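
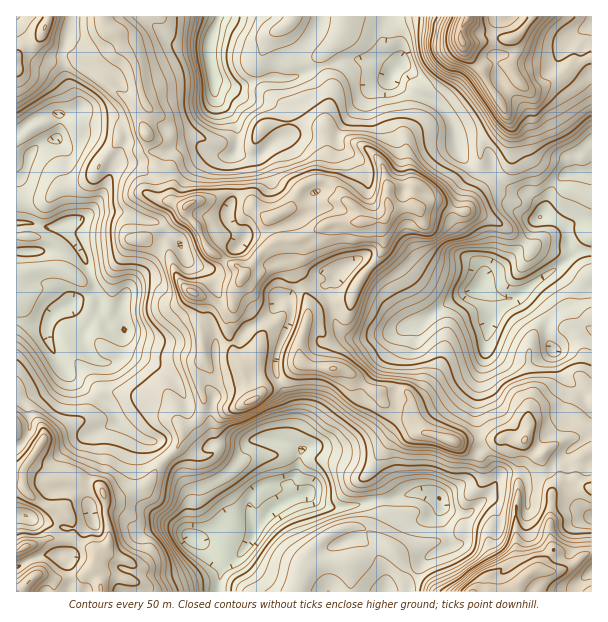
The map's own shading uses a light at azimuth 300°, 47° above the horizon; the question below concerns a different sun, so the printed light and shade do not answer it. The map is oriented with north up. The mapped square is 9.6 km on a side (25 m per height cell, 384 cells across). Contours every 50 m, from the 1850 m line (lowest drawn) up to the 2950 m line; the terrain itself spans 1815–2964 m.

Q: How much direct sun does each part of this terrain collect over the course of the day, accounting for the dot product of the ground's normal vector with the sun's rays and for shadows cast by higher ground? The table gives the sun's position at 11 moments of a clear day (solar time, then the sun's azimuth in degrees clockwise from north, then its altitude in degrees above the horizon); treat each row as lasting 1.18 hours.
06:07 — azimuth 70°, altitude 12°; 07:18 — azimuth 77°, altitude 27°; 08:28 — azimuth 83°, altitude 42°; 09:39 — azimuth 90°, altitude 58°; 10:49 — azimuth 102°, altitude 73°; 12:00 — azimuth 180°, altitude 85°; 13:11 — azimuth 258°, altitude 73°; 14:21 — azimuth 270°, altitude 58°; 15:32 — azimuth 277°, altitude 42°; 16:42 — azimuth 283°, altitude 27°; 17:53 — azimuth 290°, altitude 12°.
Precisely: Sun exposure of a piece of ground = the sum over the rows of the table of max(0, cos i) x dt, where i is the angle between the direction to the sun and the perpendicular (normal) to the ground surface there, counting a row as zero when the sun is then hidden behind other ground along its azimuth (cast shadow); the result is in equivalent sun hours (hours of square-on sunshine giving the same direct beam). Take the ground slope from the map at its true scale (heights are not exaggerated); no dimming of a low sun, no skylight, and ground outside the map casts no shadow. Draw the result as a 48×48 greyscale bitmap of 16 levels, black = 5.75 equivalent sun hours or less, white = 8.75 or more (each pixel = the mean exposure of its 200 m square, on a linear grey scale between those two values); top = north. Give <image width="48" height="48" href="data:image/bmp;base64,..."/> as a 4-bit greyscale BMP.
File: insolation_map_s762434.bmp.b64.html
<image width="48" height="48" href="data:image/bmp;base64,Qk32BAAAAAAAAHYAAAAoAAAAMAAAADAAAAABAAQAAAAAAIAEAAATCwAAEwsAABAAAAAAAAAAAAAAABEREQAiIiIAMzMzAERERABVVVUAZmZmAHd3dwCIiIgAmZmZAKqqqgC7u7sAzMzMAN3d3QDu7u4A////AMeMzMypzKuqt53t3szd3N3LdzPe7s2r24qt3e3e27ur2nvd3tzN3MzdqFFM7dzJi3m9zO3M3Kd63Je93u7u7dzt25URjs3d13WqrO65zGSL3cd73e7u7t7uzdqJSqnLzInd7syM2EirzdtpzM3M7u7u3dycesu4mrvO3aqcyIhpzdyoq6m97u7uzd2sicq626ed3Ku8x0Z5vdu6q7qpve7uzcy7qaq83Ebe66rNuXmrm7u7u7u6rO7du6qrqJzd2rze7bvO7JqsuIm7u5qpVZm7qK3Lucze3Nze7tre7ZmIrId4mpibyndVRGq6u+3u7tzd283u7qiYetuZiavNzJhlVlRnV7ze7qusu83u7Mm9yby7u7zMzMhTMQW4aZ287qmpvN7u3Ly7y4q7u6mZm7hTJYi73Kzd3rmZ3d7tyqzKlRN5qpZ3eZrO25vt3uve7r2M7u7szd7bogACRFdlVozuzM3u3eze7t3e7u7N3u7bu5IAAlVUe87t3d3cze3e7u3M3e3e7u2su82lEBNY3N7rzczcvO3e7u283d3d7tytvO7rtlVazJmL3c3dubze7tu9zszM3dus3O3JmIi8h4mr3dzL3NzN7tu93d3d3dzNze7Jnty5mt3d3tu6ze263sq93d3dzdy8ze7qnc3svMzcztu7vOy77tzd3dzMu6utu87sqr3bq83drNvLrN3d7t3N3d3KiKu9vKveqd3beqvNy9zcnN7u7ty83d27i8uarLzNyt3ciqqqvMzdyr3u7u67zNybi7dIvMusuu7tmKqqu8zMy6re/u7bqrqIm4aby8yJjO7stau7u5q7qaus7u3My7l1m3is283Iq83cuGrMu6qrqHm6vtzNy6qombi4Wq3d3Ieaq2asurupiKmbvKrNy6qXetiVm5rczMlkNpeZhlIUebzNy8q83Lqdy7lqzbzO7dy6l7hBAABGaMzdvMur3bq8y5Nb3su83tzcu8mImaZoqqvN7qmGearMple83MvdzO3N7duruambq6vN3O3KhnqpeKuqy87d3u7Mmb3u2aqrzcq8ze3uynqr3dyIrMzdvc3cqqzdtqvN3Lq97u3u3LvM3u3bqIm9u9y826q4ON3u2pq93t3d29zd3u3d3d28uZvN2qinrL3cvLu7u8zd3M3Mzu3N3d3d7d7dqnvquqzbrMurzcrMzczLmt3d3cy97t7sp67ZubzJdIhkfNyZzdvZzNzbrMzc3d7cq93LuIu2E3ioZ3vLvMvJ7My4mbve7u7bvMzMtqpyJ4iqlUV4q5qc3dyZiazN3d3JvMzLercxq4eaqYZol1fN3dyXiavdzd3JrMzbqoQX2oq8uruqhY3c3d2kd4vdzM3Ku5u7kxI8y7vczdzLnO7N3d2EZpzMzN3MyXq4IACsrczc3NzNztzO3dyFZ87t7u27qYh1IxKszKzd3OyLvMze3Nx3Z83czu7suJh2R1iaiarN3eyZqr3tzdyHeMzdvN7u3LqYVomsvKis3e23vM7c3dyYrMzd7M3e3e26Zlp73tdqvQ=="/>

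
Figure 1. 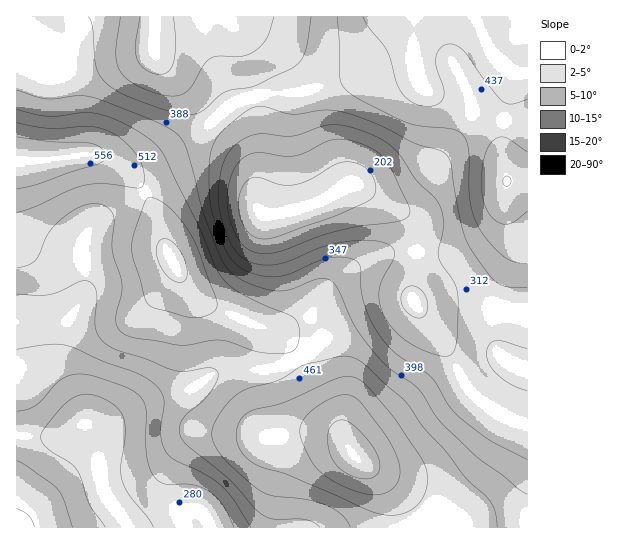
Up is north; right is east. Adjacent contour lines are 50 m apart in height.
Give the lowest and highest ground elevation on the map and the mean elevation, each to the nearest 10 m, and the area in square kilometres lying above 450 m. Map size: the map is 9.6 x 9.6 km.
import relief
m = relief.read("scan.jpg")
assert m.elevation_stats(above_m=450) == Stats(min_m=170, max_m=630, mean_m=390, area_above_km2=26.5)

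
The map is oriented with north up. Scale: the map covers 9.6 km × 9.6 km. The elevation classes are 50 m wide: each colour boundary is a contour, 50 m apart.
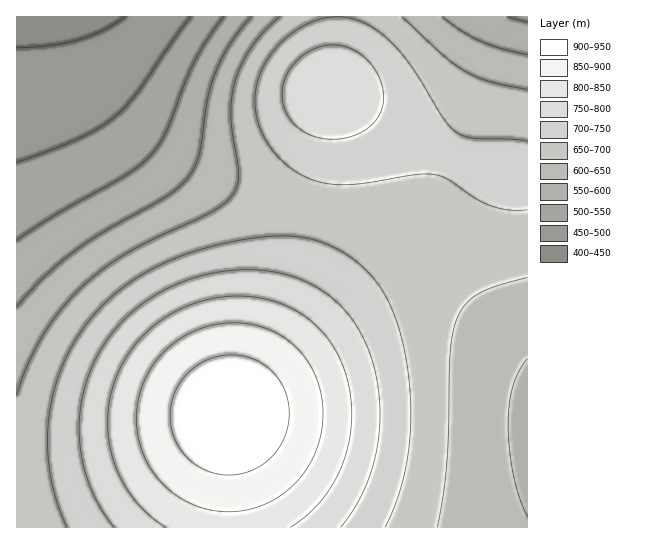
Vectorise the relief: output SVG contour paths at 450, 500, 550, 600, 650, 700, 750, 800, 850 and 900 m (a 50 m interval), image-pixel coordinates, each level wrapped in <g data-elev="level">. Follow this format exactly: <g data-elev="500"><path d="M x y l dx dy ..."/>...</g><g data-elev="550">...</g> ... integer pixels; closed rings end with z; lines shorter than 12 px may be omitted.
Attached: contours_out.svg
<g data-elev="450"><path d="M126 17l-24 14-24 9-27 5-34 3"/></g><g data-elev="500"><path d="M191 17l-53 75-23 24-16 12-19 10-63 24"/></g><g data-elev="550"><path d="M527 22l-20-5"/><path d="M224 17l-16 21-12 21-11 23-19 49-7 13-8 11-12 11-13 9-69 39-40 26"/></g><g data-elev="600"><path d="M527 516l-8-19-6-22-3-25-2-25 1-22 4-17 6-15 8-12"/><path d="M527 55l-26-7-20-7-19-10-20-14"/><path d="M251 17l-21 28-15 28-8 28-8 54-4 12-7 11-9 9-13 10-61 34-32 22-30 25-26 29"/></g><g data-elev="650"><path d="M437 527l9-58 4-114 2-20 4-14 9-16 13-11 17-8 32-9"/><path d="M527 89l-37-7-25-11-22-15-42-39"/><path d="M280 17l-17 15-12 17-10 17-6 17-4 18 0 17 8 57-2 11-4 9-8 8-15 10-59 27-26 14-22 15-19 16-21 22-19 27-16 29-11 32"/></g><g data-elev="700"><path d="M385 527l10-22 8-24 5-26 2-25 1-28-3-29-5-28-7-26-8-18-10-16-11-14-14-12-16-10-18-8-17-4-20-1-28 2-32 6-31 8-26 11-24 12-21 15-19 17-16 19-14 21-11 24-7 26-5 26 0 27 3 27 6 25 10 25"/><path d="M527 141l-16-2-37-1-9-2-8-4-12-12-30-49-20-24-22-20-11-5-12-4-13-1-15 2-15 5-14 9-13 10-11 14-8 14-5 15-1 13 1 14 3 13 6 12 8 12 9 11 12 9 12 7 19 6 21 2 23-2 46-8 19-1 13 5 28 19 15 7 19 5 18 0"/></g><g data-elev="750"><path d="M341 527l12-17 11-20 8-21 5-23 3-24-1-24-3-24-6-21-9-19-10-16-13-15-15-12-17-9-19-7-20-4-20-1-22 1-24 5-23 8-21 10-19 13-16 15-14 17-12 19-9 21-5 22-3 22 1 23 4 23 7 20 10 20 13 18"/><path d="M332 139l21-3 16-9 11-13 4-16-4-19-11-18-16-12-10-3-9-1-19 3-17 11-12 16-3 10-1 9 4 17 4 8 7 7 16 10z"/></g><g data-elev="800"><path d="M290 527l17-12 14-14 11-16 10-19 6-20 3-21 0-22-3-20-6-18-8-18-11-14-14-14-15-9-17-8-19-4-20-2-21 2-20 5-20 8-18 11-16 13-12 15-10 17-8 19-4 20-1 20 2 20 5 20 9 19 11 16 14 14 17 12"/></g><g data-elev="850"><path d="M220 511l18 0 17-3 16-7 15-10 13-12 11-16 8-17 4-17 1-19-2-18-6-17-9-16-11-12-13-11-16-8-17-4-19-1-20 3-19 6-16 10-14 13-11 15-8 17-5 18 0 18 2 19 7 17 9 16 13 14 15 11 18 7z"/></g><g data-elev="900"><path d="M218 474l11 1 12-1 10-3 11-6 9-8 7-8 6-11 4-11 1-12-1-12-2-10-5-11-7-9-8-7-11-6-10-4-11-1-12 1-12 3-11 5-9 7-9 10-6 10-3 11-2 12 1 12 3 11 5 11 7 9 10 8 10 5z"/></g>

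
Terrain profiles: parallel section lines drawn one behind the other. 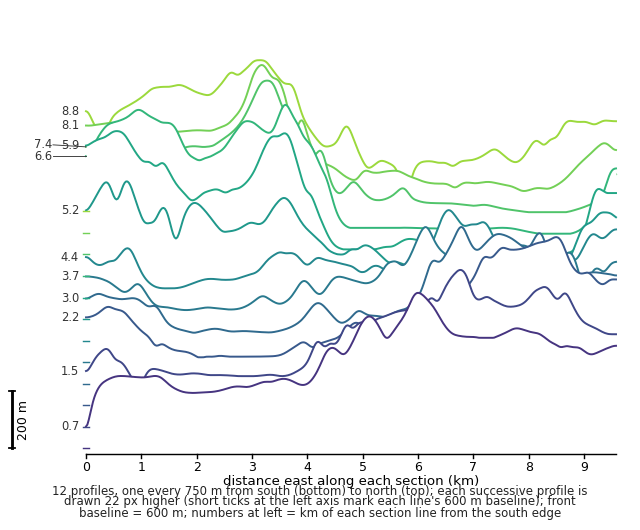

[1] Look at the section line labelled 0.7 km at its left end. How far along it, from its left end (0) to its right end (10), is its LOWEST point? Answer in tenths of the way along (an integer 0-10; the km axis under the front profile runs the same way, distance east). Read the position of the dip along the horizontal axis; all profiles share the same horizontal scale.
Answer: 0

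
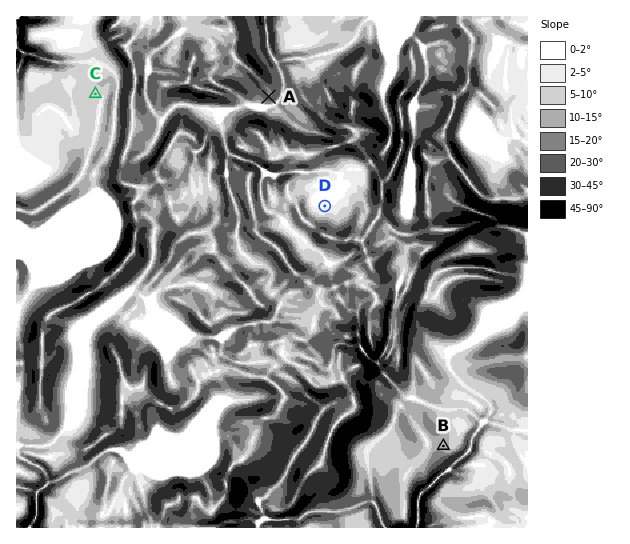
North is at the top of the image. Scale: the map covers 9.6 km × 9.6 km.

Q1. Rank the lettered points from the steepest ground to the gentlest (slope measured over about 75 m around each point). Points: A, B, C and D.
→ A B C D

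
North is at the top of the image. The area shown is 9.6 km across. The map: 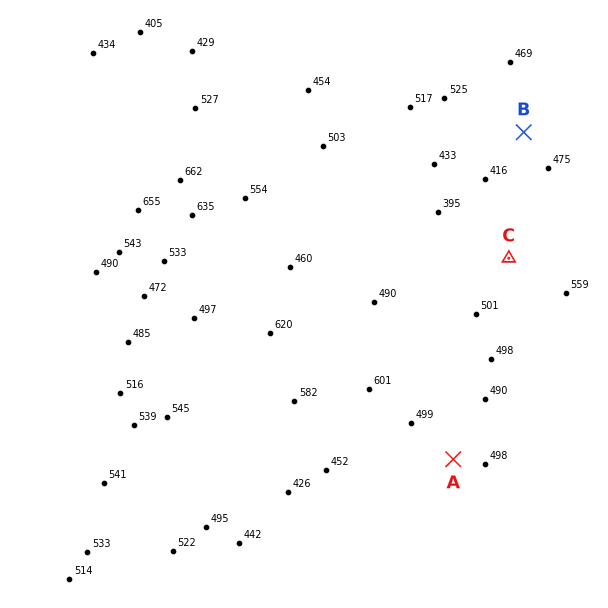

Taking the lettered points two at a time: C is higher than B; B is lower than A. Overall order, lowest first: B A C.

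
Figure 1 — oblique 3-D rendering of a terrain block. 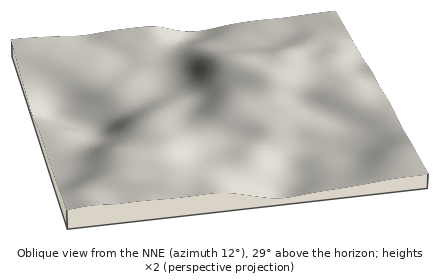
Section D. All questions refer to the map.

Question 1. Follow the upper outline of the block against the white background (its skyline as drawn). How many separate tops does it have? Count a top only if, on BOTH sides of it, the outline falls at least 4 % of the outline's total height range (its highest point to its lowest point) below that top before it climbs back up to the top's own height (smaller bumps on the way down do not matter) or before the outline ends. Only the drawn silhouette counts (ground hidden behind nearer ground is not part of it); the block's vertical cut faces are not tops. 1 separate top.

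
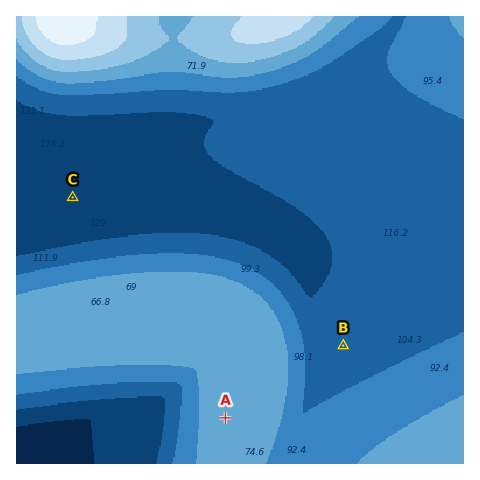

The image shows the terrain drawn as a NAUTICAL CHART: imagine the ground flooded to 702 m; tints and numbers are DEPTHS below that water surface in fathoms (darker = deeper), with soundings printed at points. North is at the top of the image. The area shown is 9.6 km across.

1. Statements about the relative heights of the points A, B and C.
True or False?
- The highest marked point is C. False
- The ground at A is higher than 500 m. True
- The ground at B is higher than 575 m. False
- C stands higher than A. False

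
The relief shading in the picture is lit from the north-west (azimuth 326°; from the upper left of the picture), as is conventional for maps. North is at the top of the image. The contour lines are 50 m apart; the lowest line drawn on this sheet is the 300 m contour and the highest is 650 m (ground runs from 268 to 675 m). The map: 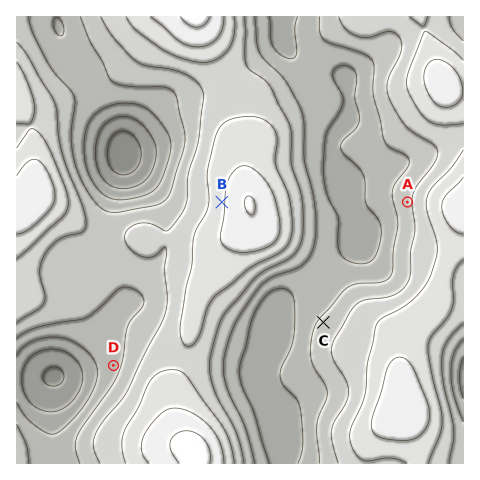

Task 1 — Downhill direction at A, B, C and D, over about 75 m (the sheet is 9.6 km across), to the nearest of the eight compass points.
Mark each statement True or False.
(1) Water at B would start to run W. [True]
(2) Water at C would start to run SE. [False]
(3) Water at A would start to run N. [False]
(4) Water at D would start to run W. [True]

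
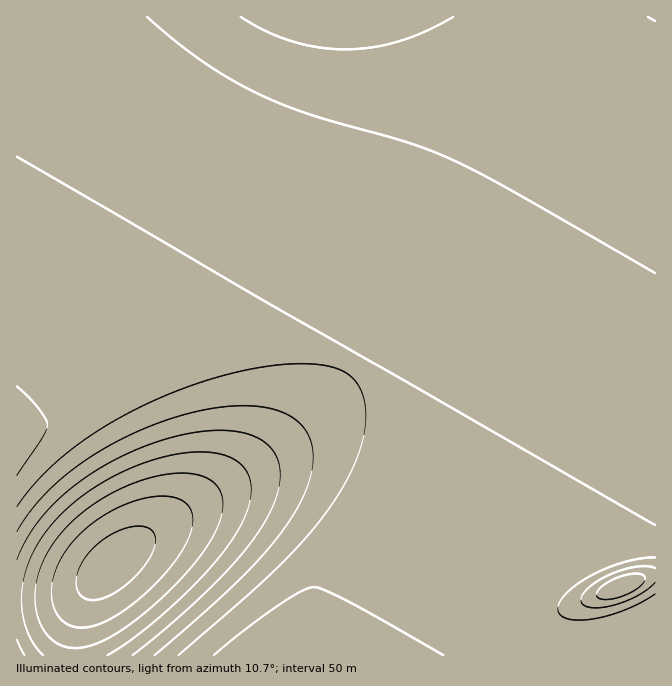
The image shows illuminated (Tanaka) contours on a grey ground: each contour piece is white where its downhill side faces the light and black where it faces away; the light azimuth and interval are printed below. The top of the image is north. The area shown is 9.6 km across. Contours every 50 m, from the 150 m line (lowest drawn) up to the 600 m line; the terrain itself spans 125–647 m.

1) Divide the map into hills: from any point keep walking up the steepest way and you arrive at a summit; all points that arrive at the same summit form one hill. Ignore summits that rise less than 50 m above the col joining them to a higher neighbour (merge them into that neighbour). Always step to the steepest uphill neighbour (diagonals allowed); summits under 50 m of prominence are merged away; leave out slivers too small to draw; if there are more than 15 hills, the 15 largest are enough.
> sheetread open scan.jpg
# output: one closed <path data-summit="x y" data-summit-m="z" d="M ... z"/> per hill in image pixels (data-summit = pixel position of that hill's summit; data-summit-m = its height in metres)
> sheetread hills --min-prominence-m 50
<path data-summit="620 587" data-summit-m="647" d="M655 16l-161 1 5 16 0 35-10 42-11 30-35 70-87 152-30 40-36 34-53 40-83 55-37 28-21 21-8 12-10 25-4 18 1 21 581-1z"/><path data-summit="17 447" data-summit-m="516" d="M494 16l-478 1 1 582 43-1 25-10 32-29 37-28 83-55 43-32 22-18 34-36 25-37 73-128 44-85 11-30 10-42 0-35z"/><path data-summit="17 655" data-summit-m="377" d="M95 579l-10 9-18 8-20 3-30 0-1 56 58 1 4-39 5-15 13-20z"/>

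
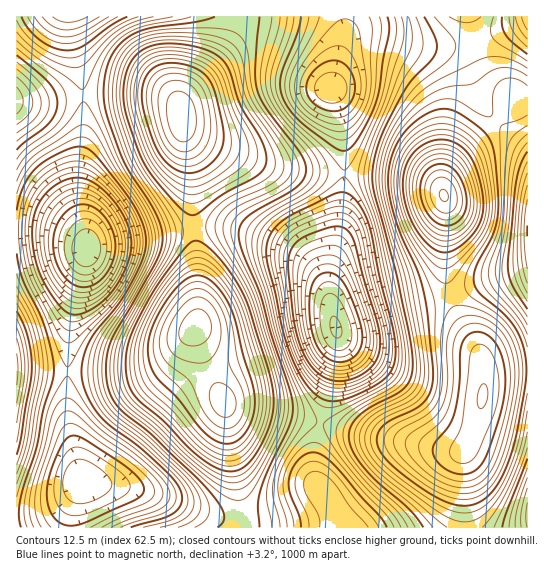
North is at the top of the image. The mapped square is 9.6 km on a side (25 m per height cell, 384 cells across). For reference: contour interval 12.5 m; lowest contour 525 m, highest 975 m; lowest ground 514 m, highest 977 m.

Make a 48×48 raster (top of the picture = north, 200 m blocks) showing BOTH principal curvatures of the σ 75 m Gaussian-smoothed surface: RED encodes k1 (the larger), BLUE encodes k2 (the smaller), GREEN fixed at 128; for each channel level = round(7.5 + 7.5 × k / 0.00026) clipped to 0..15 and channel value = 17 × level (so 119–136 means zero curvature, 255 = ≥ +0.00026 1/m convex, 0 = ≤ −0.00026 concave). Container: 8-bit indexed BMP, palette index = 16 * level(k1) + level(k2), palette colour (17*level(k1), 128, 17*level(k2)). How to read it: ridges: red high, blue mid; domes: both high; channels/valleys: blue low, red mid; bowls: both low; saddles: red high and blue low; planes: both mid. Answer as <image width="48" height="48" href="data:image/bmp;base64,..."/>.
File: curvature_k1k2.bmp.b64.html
<image width="48" height="48" href="data:image/bmp;base64,Qk02DQAAAAAAADYEAAAoAAAAMAAAADAAAAABAAgAAAAAAAAJAAATCwAAEwsAAAABAAAAAAAAAIAAABGAAAAigAAAM4AAAESAAABVgAAAZoAAAHeAAACIgAAAmYAAAKqAAAC7gAAAzIAAAN2AAADugAAA/4AAAACAEQARgBEAIoARADOAEQBEgBEAVYARAGaAEQB3gBEAiIARAJmAEQCqgBEAu4ARAMyAEQDdgBEA7oARAP+AEQAAgCIAEYAiACKAIgAzgCIARIAiAFWAIgBmgCIAd4AiAIiAIgCZgCIAqoAiALuAIgDMgCIA3YAiAO6AIgD/gCIAAIAzABGAMwAigDMAM4AzAESAMwBVgDMAZoAzAHeAMwCIgDMAmYAzAKqAMwC7gDMAzIAzAN2AMwDugDMA/4AzAACARAARgEQAIoBEADOARABEgEQAVYBEAGaARAB3gEQAiIBEAJmARACqgEQAu4BEAMyARADdgEQA7oBEAP+ARAAAgFUAEYBVACKAVQAzgFUARIBVAFWAVQBmgFUAd4BVAIiAVQCZgFUAqoBVALuAVQDMgFUA3YBVAO6AVQD/gFUAAIBmABGAZgAigGYAM4BmAESAZgBVgGYAZoBmAHeAZgCIgGYAmYBmAKqAZgC7gGYAzIBmAN2AZgDugGYA/4BmAACAdwARgHcAIoB3ADOAdwBEgHcAVYB3AGaAdwB3gHcAiIB3AJmAdwCqgHcAu4B3AMyAdwDdgHcA7oB3AP+AdwAAgIgAEYCIACKAiAAzgIgARICIAFWAiABmgIgAd4CIAIiAiACZgIgAqoCIALuAiADMgIgA3YCIAO6AiAD/gIgAAICZABGAmQAigJkAM4CZAESAmQBVgJkAZoCZAHeAmQCIgJkAmYCZAKqAmQC7gJkAzICZAN2AmQDugJkA/4CZAACAqgARgKoAIoCqADOAqgBEgKoAVYCqAGaAqgB3gKoAiICqAJmAqgCqgKoAu4CqAMyAqgDdgKoA7oCqAP+AqgAAgLsAEYC7ACKAuwAzgLsARIC7AFWAuwBmgLsAd4C7AIiAuwCZgLsAqoC7ALuAuwDMgLsA3YC7AO6AuwD/gLsAAIDMABGAzAAigMwAM4DMAESAzABVgMwAZoDMAHeAzACIgMwAmYDMAKqAzAC7gMwAzIDMAN2AzADugMwA/4DMAACA3QARgN0AIoDdADOA3QBEgN0AVYDdAGaA3QB3gN0AiIDdAJmA3QCqgN0Au4DdAMyA3QDdgN0A7oDdAP+A3QAAgO4AEYDuACKA7gAzgO4ARIDuAFWA7gBmgO4Ad4DuAIiA7gCZgO4AqoDuALuA7gDMgO4A3YDuAO6A7gD/gO4AAID/ABGA/wAigP8AM4D/AESA/wBVgP8AZoD/AHeA/wCIgP8AmYD/AKqA/wC7gP8AzID/AN2A/wDugP8A/4D/AHNjU1NiYnODk5SklISDgaCxsaKjpabIybq4trS0pJRzY1NTc4OUpKWltLTEw8OiknJjY2NjY3Nzg4KCgXFgcICgsbKztMXWx7inpaSjk5KCgnNjc4OUpKS0tMTU1MOjknJyYmJiY2NjcnFwcGBQYHCQsMHCw9PUxKV1dHJygYGRkoOEhYWVlaW1tdbV1cWkk3NyYmJSU1NjcnFwYFBQUHCQsMHS4+LiwoJTQ0FQYHCBk5WWl5eXl6i4yNjo58alhHRzYmFRQ0NjcnFgYGBQYHCRstPk9PPjsnJCITBAUGGClZeYqKioqbq6y9vq6cinhoZ0c2FRQlNjc3JhYWFyc4Wlxtb39vblo2NCMUBQYXKFmKm5ucjI2dna3Nzr6smph5eVg3FgYWJzc3NicnOFh5i4yen5+fjXlmRhYHCAkaO2ydra2djY6Ona2+v66tmpmKelk4GAcHKDhHNjZHWGqLm5ytr6+vnYl4SBgJCgwtTm6fr66ejo2MjJydn4+Nm5qZeVk5CAgIGTlIR0ZXWWt7jJytr6+vraqJSRoLDA0eP2+fv7+vnox7ent9f39+i4qIeFgoCAgJGTpJWGhpamtre5ytv7+/vbuaSysMDQ4fL1+Pr7+ujXtqWltdb39/jIqHZkYXBwgJGktbanqLfGxsbIydv8/PzbubXC0eDg8PL09+rq2ce1tKSkxuf4+PjYp3ZkYXCAkKG0xtfZysjHxsbH2Nrs/PzbysbT4fHw8OHk17m5t6SjoqOktuj5+fnYp4eEgJCQoLG0xtja28rItrbGx9nq+/vbusfU4vHw4NCzppelo5GQkZOlt9j5+fnpuKekoaCgsLG0xsja28u5p6a1tcbX6OnpysfU0tDAoJCCdJOikJCQkpSlt9f4+fnpybi1sbCwoKGjtrjJ2dm5qKaltLTF1ufp2cfEspBwYFBAYYCQkJCRk6W2x9f3+PnqybiloaCgoKCjtrjJ2enZuKempbTE1ff46MelglAwIBAgQHCAkJGkpre3yNj4+fnayqimkpCQoLCzxsfI2enp2rmot8bV5vb32LeGUzAgAAAAIFBwkaSmt8jIydn6+urKurimk5CQoMDD1dbX6fr66sq6udjn9/fnx6ZlUjAwIBAQIEBhk7XH19fI2er7+9vKubink5CgsMDC1NXX6Pr6+trKy+r5+OfHtpVkUVBAQEAwMEJklcbn59bX2On668vKuLinpKGgsLCwsrTG6Pn6+ura6/v66cm3ppV0YVBgYGBgUFN2ptfn5tbF1efo2cm4uKiYlaKgoKCQkJKlx/n5+err+/v72rm4p5WEcWBgYGBwcXSWt9jn59XE09TVxramp6eXhpOQgIBwYHGFt+n5+fr7+/vqurm3t6WTgWBQUGBwgoanx9jn59XUwsKzpKSlpaWWdXNxYFBQUFFlp9jp+fr7+vrZuKe3pqWSgHBQUGBwg5aot8fX5uXk07KikpOkpLWVZFNRQEAwMEBUlcbX6Pn5+fnIpqWlpZORkIBgYHCAk5eot7bF5fX006KRgpO0tKWFVEMyMCAgIDBSkrPU5fb39+e2pKSjk4JwgIBxgJCQkpantrXE5PTz06KBkqO0xaV1VEIyICAgICBQgLHB4vP09OS0o6KikmFgcHKEkpCQgYWmtbXE5PTz47KSorPExYVlU1JCMTAgICBQgKDA4PHy8sOikqKykWFRUmR1g4BwYHSlxcbV9fX19cSzs8PEtWVjYlJSQUAwICFRgbHB4fHx8bKBgaGyonFCQ2R0Y1BQUGOVxtfX9/f4+OfW1dW1lVRSYmJTUUBAMDJjk7PT8/Py4qJxcZKyooJTVHR0Y1BQUGKGt8jY+fr7/Pv418amdmNiYmNTUUBAQEN0lLTV5PT005NycoOjtJR1ZYR0c2BwcIGGqcna/P3+/vz62KeHdXJiY2NjUVBQUGOFpbXV5fX1xZR0dYWWtqeXl6alo6CgoKGlqbvc/f7//v3auKaVg4Jyc3NjYGBwcYSWp7bG5fXmxpaGhoeoucnZ2NfV0tDQwMHFyNv8/f7+/ey4pqSkk5ODg4RzgYCQoqWnqKjH5vbXuJiXp7e42en5+Pf14uDQ0MHF2Or8/f39/Nm2pKOjk5ODhISDkaCww8W3qLnY+PjouKi3t8fX6On5+Pfl0tDAsLG12Pr7/Pz8+te0o6Ojo5OEhYWUorCxs7Wmp7na+vrpyLe3x8fX6Ojo6NfVwrCgoKK22Pn5+vr6+ObEsrOzo5SFhpakoqCgopSWl7nq+/vqyLfGx9fY59fXx8bEsqCgkJKm1+fo+Pj499XDwsKzo6WXl6aloqCQgYSGiLn6+/zrycfG1tfY2NfGtrW0sqCgkJOnx9fW1ubm1bSywcLDtLiouLe1opCQgYOGmMj5+vvrysfGxsfIyLemlZSToZCQkYSnx9bFxdTUtJKRsMLUxsrZ2Me1oqCQkKSnudj5+frq2ci2tbanp5Z1ZGNicXBwcXWWxsbFxcTEo4KAkbTXydvp2NfFsqCgoLS4yur5+frq2simlISFlINjMiExMUBAQmWVxsa2tsXFpIJyk7fK3OvZ2MbEsqCgoLTJ2/v66uvr68qYdWRzgoFgMCAgIBEhMmOkxca2t7e2pZSElrnb7NrIx8W0sqCQoLTJ6/z8/Ozs7NqohnRzgoFhQSEhISExUnOlxca2p6e3ppWVp8nr67mnprWzsqCgobTY6/z8/Ozc6+nWtJSElINzU0JCUlFhcpS1xramlpamlpaWp8jZ2qiXlaSjsrGxssTn+vv868vK2efl07OkpZaFdHNygoKSk6S2t7aVhYSVlYaGpsfXyJd2hYSTo7KzxNXn+frqyrm3xsTT08PFtqeXlZOTk5Ojo6Smp6aVhISUlJWVpcXGtoV1ZHODk6O0xdbX6NnJuKako7KywsTFt6iXlZSTlJOTk4SGlqWllJSUlKSktMS0pYRkZGNic4OUpbbHx7inpaOioaGio7TGyLmolpSUlISEc2RlhJSkpZWlpaS0s8OzpHNkU1NSYnOElaW2tqaVo6KxoaKjpKa3ybq4tqSklIV0VERTc5SkpaWlpbS0w8Ozkw=="/>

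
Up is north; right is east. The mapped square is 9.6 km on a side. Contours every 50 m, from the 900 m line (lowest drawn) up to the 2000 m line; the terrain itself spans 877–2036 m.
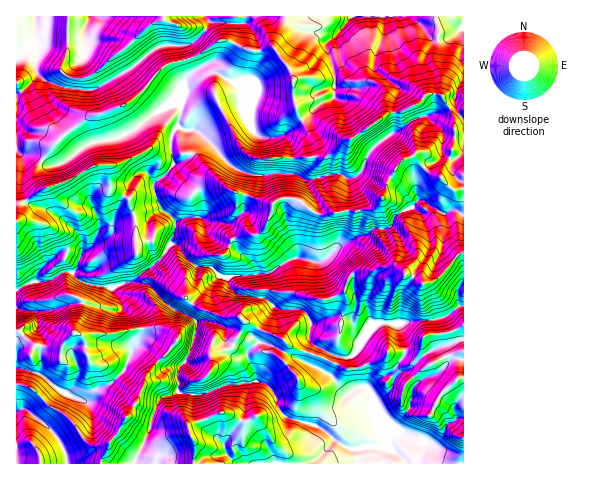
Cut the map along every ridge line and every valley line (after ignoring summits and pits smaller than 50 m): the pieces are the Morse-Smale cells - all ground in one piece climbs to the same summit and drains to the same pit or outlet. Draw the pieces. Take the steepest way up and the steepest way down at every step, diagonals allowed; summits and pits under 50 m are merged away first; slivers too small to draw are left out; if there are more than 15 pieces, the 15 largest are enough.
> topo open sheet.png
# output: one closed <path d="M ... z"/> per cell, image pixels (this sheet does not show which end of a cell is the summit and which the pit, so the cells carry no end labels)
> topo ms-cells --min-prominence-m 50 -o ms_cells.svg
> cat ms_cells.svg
<path d="M229 40l-9 0-23 16-11 4 4 14-8 14-1 28-3 9-7 12 3 28-10 12-10 6 1 11 6 14 13 10 2 9-5 16-10 16-28 22 15 3 21 22 13 8 6-2 11-18 19-18 9 2 3 9 6 7 29 4 8 8 10 4 19 0 9 12-2 12 1 9-6 19 25 12 13 16 4 4 3 0 10-6-7-32 10-17 14-15 57-4 9-2 17-12 5 0 0-91-10-5-13 3-16-11-7-2-6 7-15 7-7 13-6 3-10-2-6 6-12 4 3-20-11-38-9-6-31 6-15-5-2-2 0-26-2-6-8-5 12-8 26-23 15-7 0-16-23-5-13 1-4 2-5-12-16-20-17 3-12-2z"/><path d="M175 104l-13 4-26 21-13 7-28 6-11 5-21 16-15 2-6-4-3 3-3 7 0 8 7 10-18 13 25 9 14 9 14 14 3 7 1 10-5 19-4 4 7 7 12 5 18 2 22-6 27-21 11-16 6-23-15-14-6-14-1-11 10-6 10-12-3-28 7-12 3-9 0-10z"/><path d="M258 381l-31 4-27 10-24-3-4 3-11 3-7 15-5 19-15 31 270 0-1-4-14-11-24-2-15 3-8-4-27-19-29-9-6-7-7-19-8-7z"/><path d="M463 306l-4 0-17 12-35 4-8 3 5 17 0 13-8 13-9 7 6 4-3 11-15 12 6 18 0 14 3 6 7-6 8-2 17 11 18 1 9-10 4-10 9-6 8 0z"/><path d="M206 16l-116 0-5 11 0 6-4 5-45 0 2 5-3 19 1 8 9 10 17 7 26 4 7-1 32-19 33-25 28-1 5-2 10-9 6-9z"/><path d="M137 282l-8 0-14 5 4 5 13 8 9 20 0 15-9 15-6 18-6 7 17 18 1 5-19 34-10 10-8 18 1 4 32-1 15-31 9-30 3-4 11-3 6-4 0-21 13-20 6-22 0-6-4-4-24-12-21-22z"/><path d="M372 81l-37 0-1 17-15 7-26 23-12 8 8 5 2 6 0 26 2 2 15 5 29-6 9 4 5 0 10-6 9-20 24-21 0-18-9 2 0-24-7-7z"/><path d="M264 343l-8 1-8 7-1 6 7 13 1 11 10 3 8 7 7 19 6 7 29 9 27 19 8 4 34-3 1-6-4-6 0-14-13-32-8-1-11 7-3 0-17-20z"/><path d="M181 45l-16 0-12 5-22 18-36 22-7 1-26-4-17-7-9-6-5 10-15 11 0 56 6 4 12 1 7 5 22-26 19-14 9-6 10-1 26-10 21-19 14-18 13-5 10-2 1-3-2-9z"/><path d="M426 116l-15 5-32 21-9 10-9 20-6 5-8 2 12 39-2 18 8-1 9-7 10 2 6-3 7-13 15-7 5-6 0-26 10-10 11-4 4-6 1-22-2-4z"/><path d="M222 276l-4 0-19 18-14 20 11 8 8-2 17 5 4 4 1 11 22 13 8-9 8-1 40 18 6-18-1-9 2-12-3-7-9-6-21 0-13-11-29-4-6-7-3-9z"/><path d="M115 287l-13 0-1 7-6 10-20-1-22 7-17 1 2 18 5 10-1 7 19 2 8-11 5-4 4 0 7 7 1 13 4 8 5 4 15 1 9 9 7-7 6-18 9-15 1-9-10-26-13-8z"/><path d="M435 16l-51 1 1 12-10 25-1 13 25 22-5 10 1 14 24-9 8-10 14 1 0-15-6-16 3-16 0-22z"/><path d="M463 16l-27 1 2 9 0 22-3 16 6 16 0 15-14-1-8 10-25 9-1 20 18-12 12-5 3 0 8 6 9 11-1 19 10 8 4-2 8-8z"/><path d="M186 59l-24 8-14 18-21 19-26 10-10 1-9 6-19 14-21 25 6 5 15-2 28-20 26-5 19-9 12-11 19-12 7-2 6 2 2-18 8-14z"/>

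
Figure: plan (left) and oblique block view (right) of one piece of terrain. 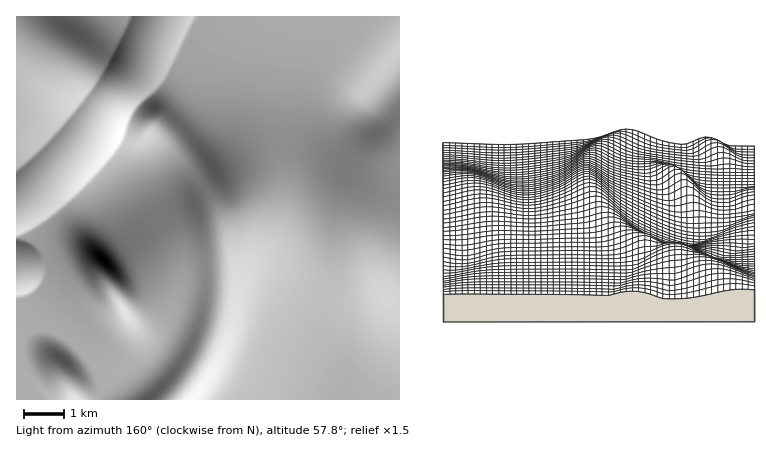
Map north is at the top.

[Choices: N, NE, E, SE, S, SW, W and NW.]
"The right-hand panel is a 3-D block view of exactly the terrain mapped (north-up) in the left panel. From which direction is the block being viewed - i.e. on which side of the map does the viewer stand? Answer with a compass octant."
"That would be N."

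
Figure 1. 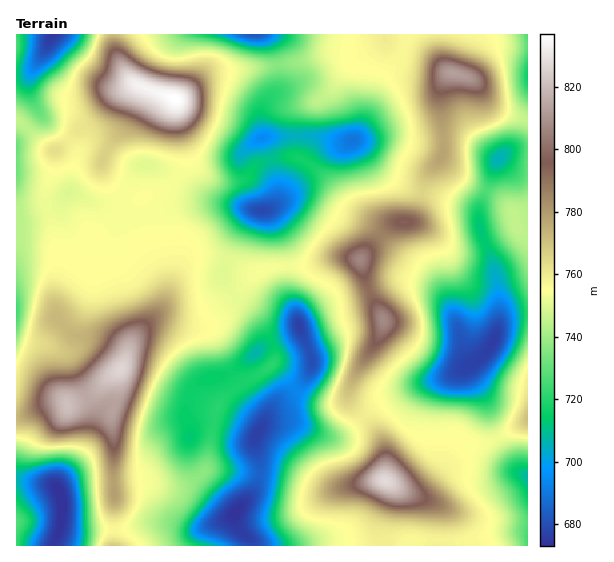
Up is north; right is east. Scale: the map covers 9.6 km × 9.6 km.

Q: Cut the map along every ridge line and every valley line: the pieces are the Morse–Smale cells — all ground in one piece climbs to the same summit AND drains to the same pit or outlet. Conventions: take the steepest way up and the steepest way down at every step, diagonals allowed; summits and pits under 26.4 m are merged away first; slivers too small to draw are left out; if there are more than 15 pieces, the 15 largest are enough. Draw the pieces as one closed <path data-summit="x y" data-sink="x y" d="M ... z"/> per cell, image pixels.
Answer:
<path data-summit="121 369" data-sink="237 512" d="M234 294l-25 17-11 4-33-2-10 4-22 22-9 25-9 13 1 23-5 16 2 16 1 114 138-1 0-4-15-14-2-14 16-17 8-15 1-20-5-16 1-8-46-15-13 3-6 8-6-14 0-10 7-20 7-7 31-9 33-27 34-13 3-6-22 4-8-1-12-15z"/><path data-summit="121 369" data-sink="53 35" d="M70 191l-13 15-11 5-21 7-9-1 3 8-3 15 1 177 5 0 31-14 9-1 5 3 26-11 30-27 10-28 26-27 6-13 0-15-2-8-22-48-4-19 2-9-10-1-7-5-8 8-13 3z"/><path data-summit="383 320" data-sink="493 343" d="M426 193l-5 2-6 22-5 5-12 0-7 3-31 34 8 30 16 32-8 22-21 32-7 17 3 11 12 14 16-14 36-17 34-9 20-10 19-16 9-19 0-51-8-29-8-17-4-23-12-7z"/><path data-summit="175 99" data-sink="53 35" d="M113 34l-97 1 0 181 2 2 17-3 22-9 13-15 31 14 10-2 10-7-16-20-4-12 8-19 14-16 10-29 8-13-7-4-11-14-8-18z"/><path data-summit="386 481" data-sink="493 343" d="M527 313l-14 1-10 4-4 6-3 12-8 15-19 16-20 10-34 9-36 17-15 13 19 27 2 9 0 28 6 7 0 10-10 28 0 16 2 5 58 0 0-34-2-5-9-6-21-8 8 1 8-3 37-45 20-1 8-3 38-22z"/><path data-summit="386 481" data-sink="237 512" d="M363 417l-13 13-13 7-18-3-26-12-24 0-8 5-6 13 5 21-1 20-8 15-16 17 2 14 15 14 1 5 130-1-2-20 10-28 0-10-6-7 0-28-2-9-7-12z"/><path data-summit="175 99" data-sink="262 211" d="M277 65l-66 8-35 27 0 13 7 34 0 20-6 9 4 5 17 12 17 8 47 10 11-4 10-10 29-45 6-6 8-4 13-1-32-6-44 2-2-26 7-12 8-7 3-7 0-17z"/><path data-summit="383 320" data-sink="237 512" d="M343 257l-18 2-19 7-19 1 0 25 21 55 4 12 0 8-8 14-11 12-20 12-8 18 28-1 26 12 18 3 13-7 13-13-12-14-3-11 7-17 21-32 8-22-16-32-8-29z"/><path data-summit="383 320" data-sink="262 211" d="M354 141l-12 2-16-1-8 4-6 6-29 45-10 10-10 4 4 0 5 5 5 11 6 13 4 26 19 0 32-9 21 2 32-34 7-3 12 0 5-5 8-24-12-3-25-15-13-12-8-12z"/><path data-summit="121 369" data-sink="61 495" d="M117 373l-6 2-18 19-11 5-15 6-5-3-15 3-18 9-13 3 0 62 37 6 4 3 4 8 0 28-7 22 59-1 2-56-2-57-2-16 5-16-1-23z"/><path data-summit="121 369" data-sink="262 211" d="M178 178l-11 11-25 8-5 7 6 28 22 52 0 15-10 18 10-4 33 2 17-8 18-14-10-16 0-6 13-36 12-19 7-5-46-13z"/><path data-summit="386 481" data-sink="527 477" d="M527 421l-37 21-8 3-20 1-37 45-8 3-8-1 21 8 9 6 2 5 1 34 86-1z"/><path data-summit="386 481" data-sink="262 211" d="M385 39l-26 15-20-3-38 11-23 3-1 24-9 10-7 12 2 26 44-2 32 7 14-1 11-16 17-45 18-19 5-10-1-4-14-4z"/><path data-summit="454 73" data-sink="262 211" d="M406 47l-7 14-18 19-17 45-11 15 12 11 8 12 13 12 25 15 11 3 5-17 13-16 4-11-4-58 5-14 6-4-20-15z"/><path data-summit="454 73" data-sink="493 343" d="M451 73l-6 4-5 14 4 58-4 11-13 16-4 16 42 13 9 4 4 5 19-54 14-10 17-2 0-28-21-6-13-7-21-28z"/>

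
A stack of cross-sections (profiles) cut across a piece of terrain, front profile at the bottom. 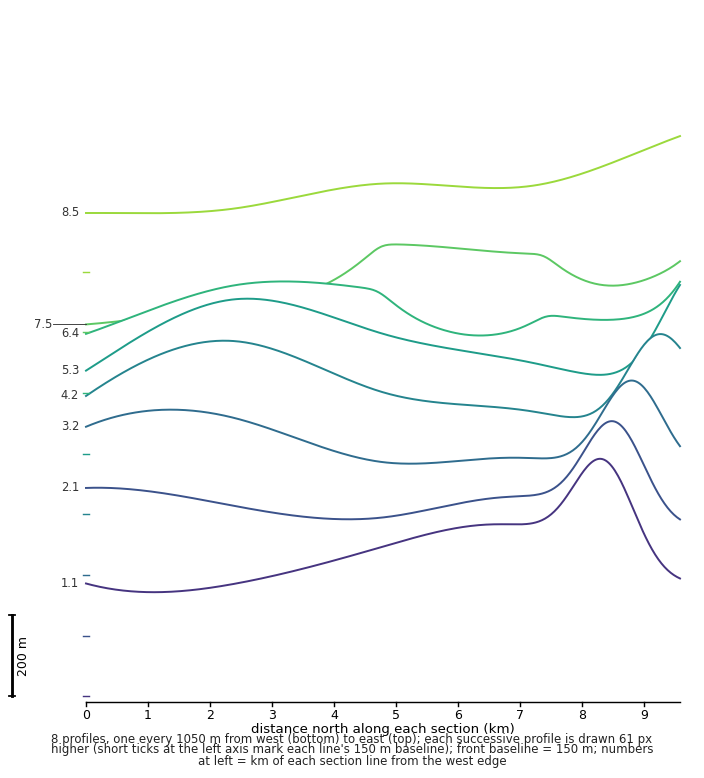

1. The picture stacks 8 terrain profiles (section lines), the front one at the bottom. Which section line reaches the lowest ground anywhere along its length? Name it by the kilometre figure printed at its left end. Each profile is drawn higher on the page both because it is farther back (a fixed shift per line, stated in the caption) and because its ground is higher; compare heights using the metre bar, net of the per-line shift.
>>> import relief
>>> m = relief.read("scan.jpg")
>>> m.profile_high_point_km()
7.5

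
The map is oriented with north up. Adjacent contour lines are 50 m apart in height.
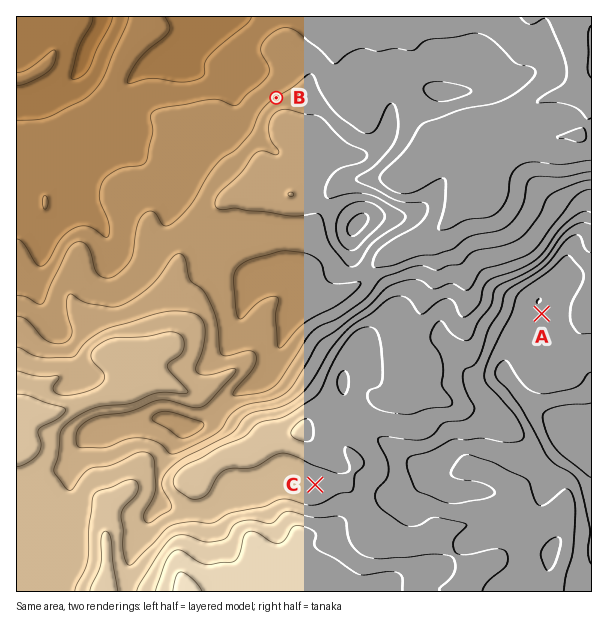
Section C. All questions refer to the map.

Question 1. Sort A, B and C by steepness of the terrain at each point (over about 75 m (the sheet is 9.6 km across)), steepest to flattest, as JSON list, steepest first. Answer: ["B", "A", "C"]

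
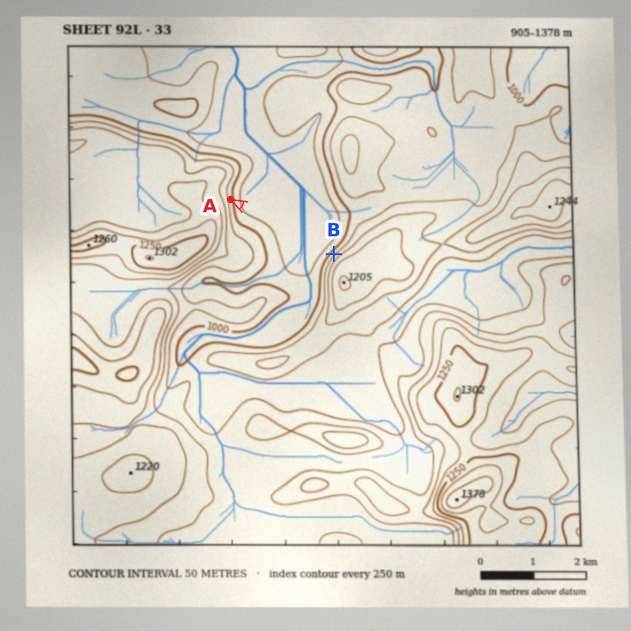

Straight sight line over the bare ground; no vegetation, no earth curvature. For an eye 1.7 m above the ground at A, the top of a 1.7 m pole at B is in view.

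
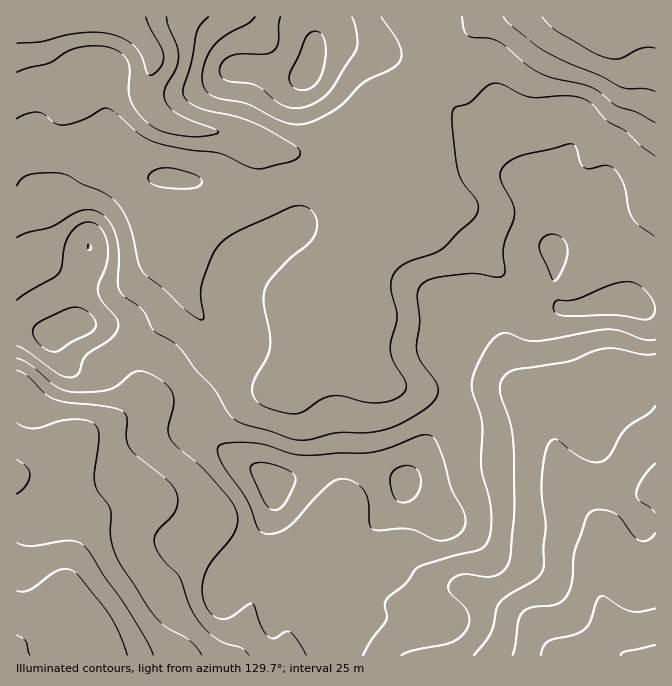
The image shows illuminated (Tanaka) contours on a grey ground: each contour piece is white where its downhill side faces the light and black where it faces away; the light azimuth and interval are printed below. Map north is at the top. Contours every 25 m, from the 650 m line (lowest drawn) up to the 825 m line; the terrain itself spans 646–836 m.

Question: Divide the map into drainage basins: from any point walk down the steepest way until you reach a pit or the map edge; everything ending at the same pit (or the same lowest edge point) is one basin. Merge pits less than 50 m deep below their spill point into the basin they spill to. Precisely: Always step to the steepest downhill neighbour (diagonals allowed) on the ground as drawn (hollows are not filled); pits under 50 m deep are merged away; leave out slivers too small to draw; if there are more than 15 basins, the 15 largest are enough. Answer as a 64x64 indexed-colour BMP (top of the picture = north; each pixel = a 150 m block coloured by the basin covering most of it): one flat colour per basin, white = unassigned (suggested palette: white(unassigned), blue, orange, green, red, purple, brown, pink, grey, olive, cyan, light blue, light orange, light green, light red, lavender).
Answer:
<image width="64" height="64" href="data:image/bmp;base64,Qk12CAAAAAAAAHYAAAAoAAAAQAAAAEAAAAABAAQAAAAAAAAIAAATCwAAEwsAABAAAAAAAAAA////ALR3HwAOf/8ALKAsACgn1gC9Z5QAS1aMAMJ34wB/f38AIr28AM++FwDox64AeLv/AIrfmACWmP8A1bDFADMzMzMzMzMzMzMzMzMzMzIiIiIiIiIiIiIiIiIiIiIiMzMzMzMzMzMzMzMzMzMzMiIiIiIiIiIiIiIiIiIiIiIzMzMzMzMzMzMzMzMzMzMyIiIiIiIiIiIiIiIiIiIiIjMzMzMzMzMzMzMzMzMzMzIiIiIiIiIiIiIiIiIiIiIiMzMzMzMzMzMzMzMzMzMzMyIiIiIiIiIiIiIiIiIiIiIzMzMzMzMzMzMzMzMzMzMzMiIiIiIiIiIiIiIiIiIiIjMzMzMzMzMzMzMzMzMzMzMyIiIiIiIiIiIiIiIiIiIiMzMzMzMzMzMzMzMzMzMzMzIiIiIiIiIiIiIiIiIiIiIzMzMzMzMzMzMzMzMzMzMzMiIiIiIiIiIiIiIiIiIiIjMzMzMzMzMzMzMzMzMzMzMyIiIiIiIiIiIiIiIiIiIiMzMzMzMzMzMzMzMzMzMiIiIiIiIiIiIiIiIiIiIiIiIzMzMzMzMzMzMzMzMzMyIiIiIiIiIiIiIiIiIiIiIiIjMzMzMzMzMzMzMzMzMyIiIiIiIiIiIiIiIiIiIiIiIiMzMzMzMzMzMzMzMzMyIiIiIiIiIiIiIiIiIiIiIiIiIzMzMzMzMzMzMzMzMzIiIiIiIiIiIiIiIiIiIiIiIiIjMzMzMzMzMzMzMzMzMiIiIiIiIiIiIiIiIiIiIiIiIiMzMzMzMzMzMzMzMzMyIiIiIiIiIiIiIiIiIiIiIiIiIzMzMzMzMzMzMzMzMzEiIiIiIiIiIiIiIiIiIiIiIiIjMzMzMzMzMzMzMzMxERESIiIhERIiIiIiIiIiIiIiIiMzMzMzMzMzMzMzMxEREREREREREiIiIiIiIiIiIiIiIzMzMzMzMzMzMzMRERERERERERERIiIiIiIiIiIiIiIjMzMzMzMzMzMzMREREREREREREREiIiIiIiIiIiIiIiMzMzMzMzMzMzMRERERERERERERERIiIiIiIiIiIiIiIzMzMzMzMzMzMRERERERERERERERESIiIiIiIiIiIiIjMzMzMzMzMzMxEREREREREREREREREiIiIiIiIiIiIiMzMzMzMzMzMzERERERERERERERERESIiIiIiIiIiIiIzMzMzMzMzMzMRERERERERERERERERIiIiIiIiIiIiIjMzMzMzMzMzMREREREREREREREREREiIiIiIiIiIiIiMzMzMzMzMzMRERERERERERERERERESIiIiIiIiIiIiIzMzMzMzMzMRERERERERERERERERESIiIiIiIiIiIiIjMzMzMzMzERERERERERERERERERERIiIiIiIiIiIiIiMzMzMzMzEREREREREREREREREREREiIiIiIiIiIiIiIzETMzMxERERERERERERERERERERESIiIiIiIiIiIiIhERERERERERERERERERERERERERERIiIiIiIiIiIiIiERERERERERERERERERERERERERERESIiIiIiIiIiIiIRERERERERERERERERERERERERERERERERERERERERERERERERERERERERERERERERERERERERERERERERERERERERERERERERERERERERERERERERERERERERERERERERERERERERERERERERERERERERERERERERERERERERERERERERERERERERERERERERERERERERERERERERERERERERERERERERERERERERERERERERERERERERERERERERERERERERERERERERERERERERERERERERERFBEREREREREREREREREREREREREREREREREREREREREUQRERERERERERERERERERERERERERERERERERERERERREERERERERERERERERERERERERERERERERERERERERRERBERERERERERERERERERERERERERERERERERERERFEREQRERERERERERERERERERERERERERERERERERERFERERERBEREREREREREREREREREREREREREREREREREURERERERBERERERERERERERERERERERERERERERERRBFEREREREEREREREREREREREREREREREREREREREURBERREREREQREREREREREREREREREREREREREREREUREEREURERERBERERERERERERERERERERERERERERERREERERFEREREERERERERERERERERERERERERERERERFEQREREUREREQRERERERERERERERERERERERERERERFERBEREURERERBERERERERERERERERERERERERERERFEREREREREREREERERERERERERERERERERERERERERFEREREREREREREQREREREREREREREREREREREREREREURERERERERERERBEREREREREREREREREREREREREREUREREREREREREREERERERERERERERERERERERERERFEREREREREREREREQRERERERERERERERERERERERERFERERERERERERERERBEREREREREREREREREREREREUREREREREREREREREREERERERERERERERERERERREREREREREREREREREREREQRERERERERERERERERERFERERERERERERERERERERERBEREREREREREREREREREURERERERERERERERERERERE"/>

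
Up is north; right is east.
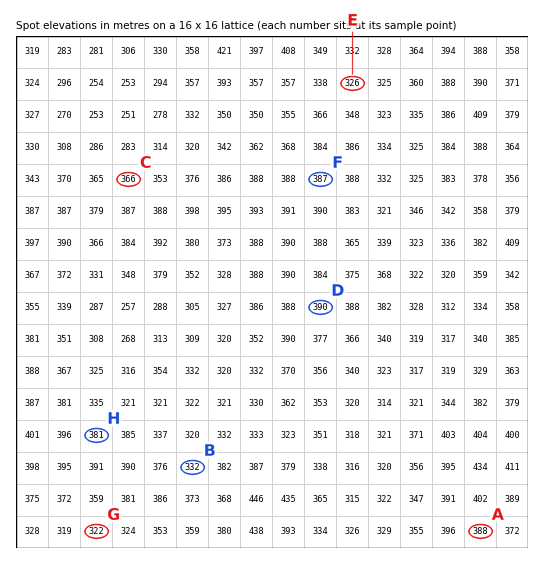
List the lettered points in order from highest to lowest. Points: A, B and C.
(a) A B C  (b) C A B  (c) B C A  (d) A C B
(d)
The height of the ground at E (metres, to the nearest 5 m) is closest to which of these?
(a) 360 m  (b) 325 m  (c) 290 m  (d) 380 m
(b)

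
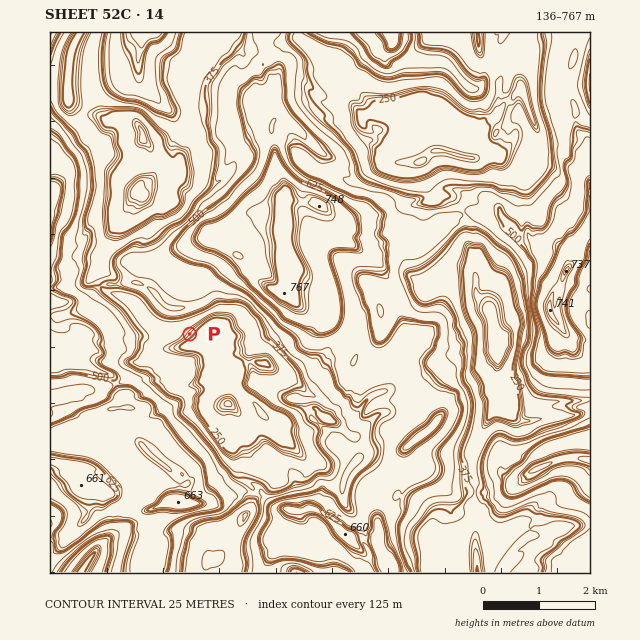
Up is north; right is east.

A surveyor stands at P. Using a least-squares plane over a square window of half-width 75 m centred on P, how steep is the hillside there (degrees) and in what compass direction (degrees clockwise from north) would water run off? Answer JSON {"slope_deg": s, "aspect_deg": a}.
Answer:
{"slope_deg": 25, "aspect_deg": 130}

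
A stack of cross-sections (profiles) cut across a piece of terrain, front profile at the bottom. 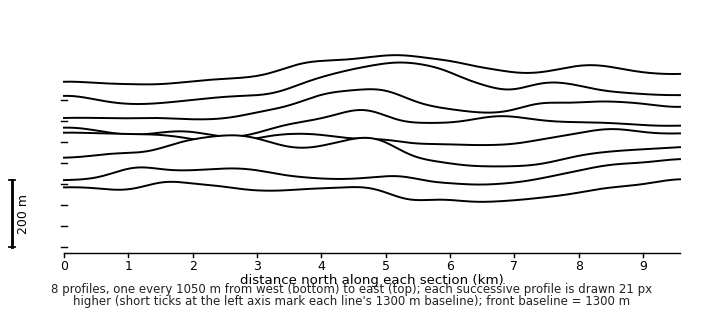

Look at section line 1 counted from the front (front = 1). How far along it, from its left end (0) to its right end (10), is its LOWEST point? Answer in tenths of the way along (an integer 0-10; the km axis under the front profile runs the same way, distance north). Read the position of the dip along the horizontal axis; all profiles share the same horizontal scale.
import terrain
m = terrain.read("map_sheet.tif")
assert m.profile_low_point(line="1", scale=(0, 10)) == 7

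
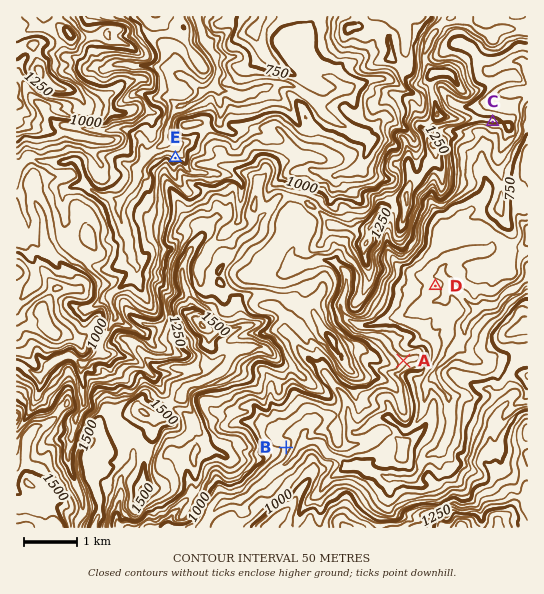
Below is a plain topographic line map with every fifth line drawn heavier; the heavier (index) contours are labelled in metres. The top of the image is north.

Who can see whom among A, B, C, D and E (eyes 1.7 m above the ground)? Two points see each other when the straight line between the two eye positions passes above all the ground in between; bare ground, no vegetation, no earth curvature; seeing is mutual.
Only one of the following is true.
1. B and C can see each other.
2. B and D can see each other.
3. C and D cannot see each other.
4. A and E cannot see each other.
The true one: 4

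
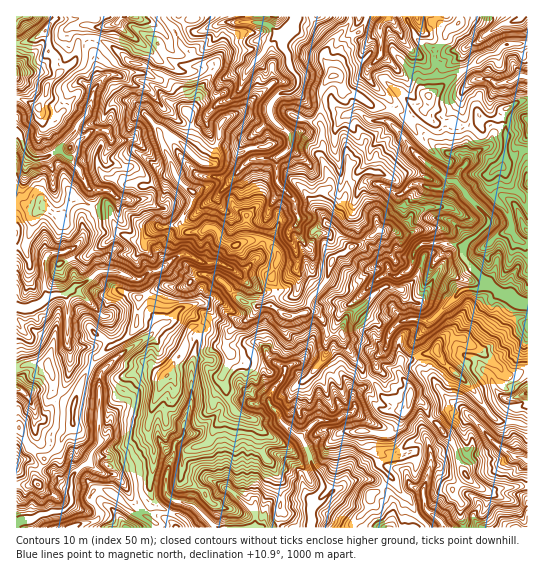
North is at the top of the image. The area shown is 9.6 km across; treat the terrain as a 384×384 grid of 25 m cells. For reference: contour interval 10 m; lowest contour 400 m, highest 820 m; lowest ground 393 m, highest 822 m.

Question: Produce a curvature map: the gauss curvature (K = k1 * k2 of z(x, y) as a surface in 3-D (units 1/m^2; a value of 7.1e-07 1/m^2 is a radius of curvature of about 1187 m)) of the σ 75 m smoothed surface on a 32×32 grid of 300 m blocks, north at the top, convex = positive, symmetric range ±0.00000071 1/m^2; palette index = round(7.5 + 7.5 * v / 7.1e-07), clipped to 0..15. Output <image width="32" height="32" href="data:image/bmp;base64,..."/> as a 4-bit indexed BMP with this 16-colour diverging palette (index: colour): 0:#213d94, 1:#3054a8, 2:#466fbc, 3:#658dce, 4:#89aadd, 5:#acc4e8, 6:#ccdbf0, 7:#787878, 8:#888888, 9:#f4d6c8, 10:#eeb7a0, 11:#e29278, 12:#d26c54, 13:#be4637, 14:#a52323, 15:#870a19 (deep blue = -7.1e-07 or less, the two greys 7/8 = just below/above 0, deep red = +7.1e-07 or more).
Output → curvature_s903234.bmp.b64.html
<image width="32" height="32" href="data:image/bmp;base64,Qk12AgAAAAAAAHYAAAAoAAAAIAAAACAAAAABAAQAAAAAAAACAAATCwAAEwsAABAAAAAAAAAAlD0hAKhUMAC8b0YAzo1lAN2qiQDoxKwA8NvMAHh4eACIiIgAyNb0AKC37gB4kuIAVGzSADdGvgAjI6UAGQqHAHWPCHiW1lg3eGeYeHyRaZeHl4ZmJ2rqeGiHdpeimXaZT2jod0jwi3hoh6hnOeZ3dIFmWXdsqHd4lVaYd4d4mneIhnZ4pHh3dno8h2eIhXaJZ3esd3Vld4epXnl3apTHeLd4hmh6iHepmTKWBYeIWZineHdod3iElVdvb8iyeKWIh2eNeXh3d1x/hpR39md3h2eHVad5eJaeWldXKGeKh4d3hmhoh3aHhKJkl1ZEeHd3mXtmV3h3dnd5h5Z8leeIeHao92l4h4OLd9CapeeniHh4k5alh5h1dJhXlFPKB4h3dkZddASY5GNqOoRi/nlXd5SJJMon8PuqV2Z2TWRkWHiY8NqvXwsYCbB7aJ+L2GaXakhnmJP2b5TyuKRB70NeeXWqdnagmnRoC6Y3/xOSR0h3d3hWixSWXfM/q/hWi9sHeFgJZ5o6j3gIJXM8dptoiEyLuZhJLwprr1d0ejxVqoeKZKl6amr3hguGdoiFU+mXM0imaXVoYAqmyJd3inZ2Zs6Fa22IZwndiUZ4h3h4eHe5qCtbKGn/oG8Ihnh4d3ZnCXmpaom5AA8MRXiGeHeEmWl4Z3ZYd2+y2Kdnd3l3eLeWZ3aWZ4Z2t6eGmZdnd2e2aHh3iXd21YZkuXbIh3d2eVh4d4eXeHaHhoh2WXh3W9m5hndoeGl4h2dpR5eniodq"/>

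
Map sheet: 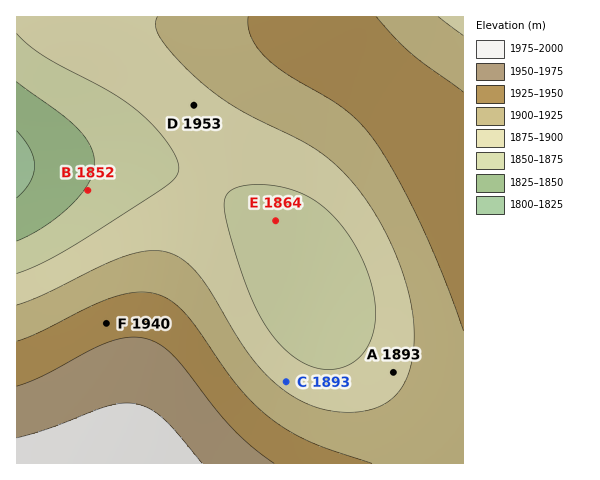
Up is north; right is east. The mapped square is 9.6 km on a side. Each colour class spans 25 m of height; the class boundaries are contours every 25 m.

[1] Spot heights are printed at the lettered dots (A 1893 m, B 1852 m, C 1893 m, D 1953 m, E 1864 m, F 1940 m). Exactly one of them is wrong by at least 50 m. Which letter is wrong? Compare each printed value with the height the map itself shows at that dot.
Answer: D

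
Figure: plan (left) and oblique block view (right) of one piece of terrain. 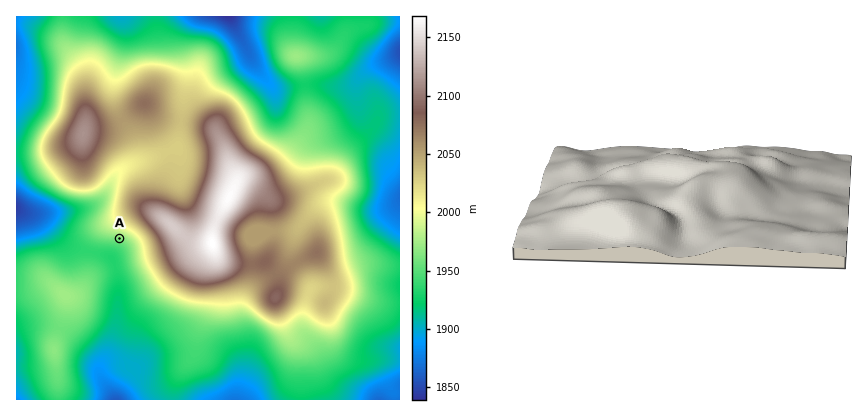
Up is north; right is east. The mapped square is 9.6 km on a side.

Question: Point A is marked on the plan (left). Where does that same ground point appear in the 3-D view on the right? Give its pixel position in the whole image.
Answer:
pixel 711 212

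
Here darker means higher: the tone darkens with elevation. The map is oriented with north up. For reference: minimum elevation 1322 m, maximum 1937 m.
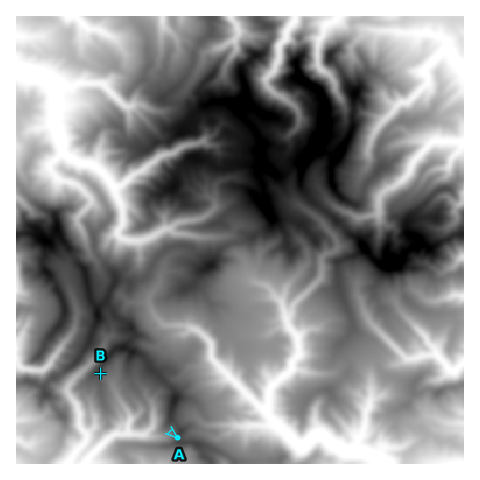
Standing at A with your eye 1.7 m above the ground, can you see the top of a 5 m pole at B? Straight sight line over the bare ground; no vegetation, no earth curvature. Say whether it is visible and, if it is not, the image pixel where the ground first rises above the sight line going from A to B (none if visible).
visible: true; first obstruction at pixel None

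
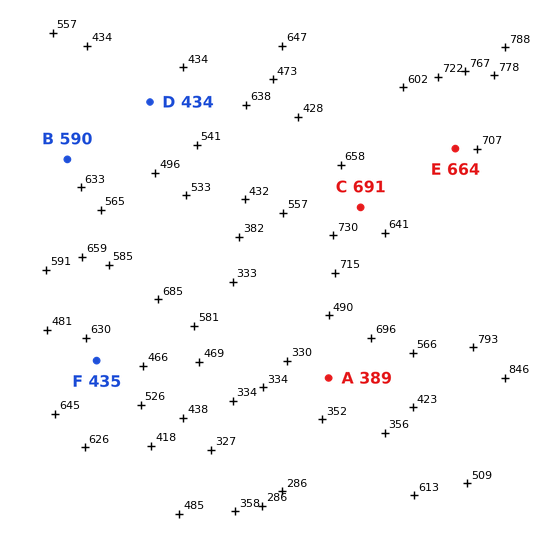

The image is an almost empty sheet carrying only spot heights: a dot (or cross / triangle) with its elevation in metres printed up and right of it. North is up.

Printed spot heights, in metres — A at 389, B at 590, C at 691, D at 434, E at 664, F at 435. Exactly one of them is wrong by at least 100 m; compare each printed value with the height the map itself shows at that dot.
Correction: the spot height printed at F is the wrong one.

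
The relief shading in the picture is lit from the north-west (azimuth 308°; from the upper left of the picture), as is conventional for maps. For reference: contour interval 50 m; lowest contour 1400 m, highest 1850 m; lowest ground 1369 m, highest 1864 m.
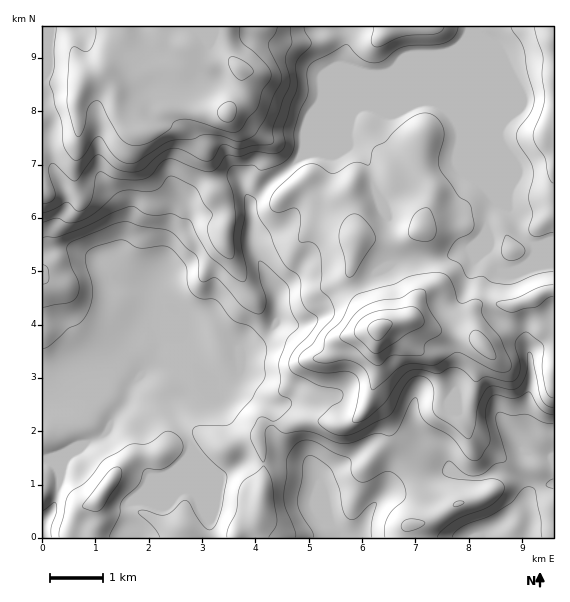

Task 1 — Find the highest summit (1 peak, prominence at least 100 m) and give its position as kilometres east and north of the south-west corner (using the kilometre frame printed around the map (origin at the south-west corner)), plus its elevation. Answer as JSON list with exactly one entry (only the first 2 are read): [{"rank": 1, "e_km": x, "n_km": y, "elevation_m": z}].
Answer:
[{"rank": 1, "e_km": 3.46, "n_km": 7.96, "elevation_m": 1864}]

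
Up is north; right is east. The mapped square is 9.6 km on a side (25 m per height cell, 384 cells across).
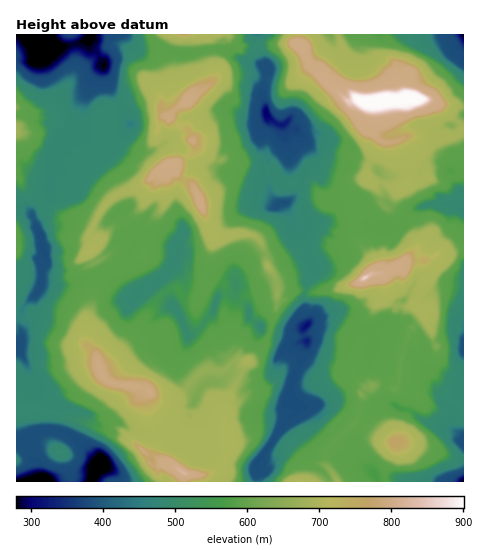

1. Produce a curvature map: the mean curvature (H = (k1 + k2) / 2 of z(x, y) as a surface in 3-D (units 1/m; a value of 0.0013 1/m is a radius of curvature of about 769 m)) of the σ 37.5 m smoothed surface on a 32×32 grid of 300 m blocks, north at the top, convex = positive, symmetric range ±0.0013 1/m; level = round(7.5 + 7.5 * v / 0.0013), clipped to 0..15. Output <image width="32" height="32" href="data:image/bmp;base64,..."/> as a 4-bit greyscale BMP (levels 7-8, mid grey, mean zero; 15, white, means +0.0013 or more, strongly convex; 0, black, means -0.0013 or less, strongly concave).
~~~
<image width="32" height="32" href="data:image/bmp;base64,Qk12AgAAAAAAAHYAAAAoAAAAIAAAACAAAAABAAQAAAAAAAACAAATCwAAEwsAABAAAAAAAAAAAAAAABEREQAiIiIAMzMzAERERABVVVUAZmZmAHd3dwCIiIgAmZmZAKqqqgC7u7sAzMzMAN3d3QDu7u4A////AEE8tGM5n/6OIEl2pISRVUObnKEGjvkUe0Fqd3d1a7quRfxjSfgmd3vFZaqHeb6o1TMQSs1nd4iLXgqHuGmb2FLLraRyh3iIjCplR4qFiBJ7iHN3eKlpOotMF3CHd3WfSHdKSYiva3aLW9J8Wap4h0eHZsnXenG4eGh1iploaIp3KaddtbNnWmn7B0l5d3h45SisfUxHeYd3S1ZmeoeId/EJp5bDZ4sKh7TjVK2Hh1xmeEXbWKi1o5lS8jVohVRPd2prWYI9QctJHLkCcj6Iy6OwiIejZMqMJZfZj8qCR4pmlZiHi4M3iKOF2DNZ/9k7JlVIpWeNZYiWmZw3RVvdite1SH5XeIVoc0l2dddXOIaqwX5s1niyS7/tlHS4h2TapZCbTgdnZjqSiHiGKYd2OY53aLfSc+CPhwcWiLiGlFMjaHcZv4hXucgqZV+YR32JU9Z4dKSf18V5WIplh9x4r3iEeHc7Ku8ZRrbQyFlWiHs4p2eHcrFXaJipVkg8KER6JI03d4ZddPeNQohnFZu+iMyaOIiICaaIejlEOFbmlgNpXViKiCjsaQlRpClra4i4mXarJYlKdvd7VLhKqvvt/Md2Xml1vIVurmNvmLpYM1eYYlmHFviLyK5iCqyxUrzZlmdlxHcoYQN0ZWfWWp3KhEc4ZkPXZ1h4aZi/91pDUzop"/>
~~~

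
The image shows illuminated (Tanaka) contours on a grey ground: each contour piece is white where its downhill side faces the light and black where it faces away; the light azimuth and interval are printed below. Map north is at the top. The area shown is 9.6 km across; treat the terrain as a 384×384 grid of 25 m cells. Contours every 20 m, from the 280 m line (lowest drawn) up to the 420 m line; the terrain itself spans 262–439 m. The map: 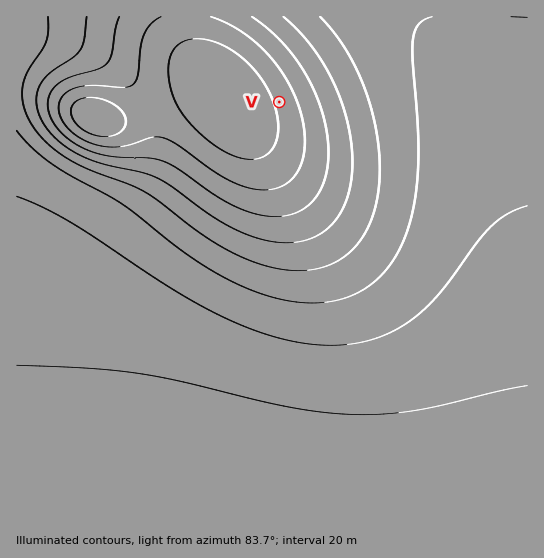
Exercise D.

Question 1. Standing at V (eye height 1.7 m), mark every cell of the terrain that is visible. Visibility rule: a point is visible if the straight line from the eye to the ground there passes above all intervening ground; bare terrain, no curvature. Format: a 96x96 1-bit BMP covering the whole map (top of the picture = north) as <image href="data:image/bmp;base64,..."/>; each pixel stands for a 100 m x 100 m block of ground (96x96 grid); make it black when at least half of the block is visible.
<image width="96" height="96" href="data:image/bmp;base64,Qk2+BAAAAAAAAD4AAAAoAAAAYAAAAGAAAAABAAEAAAAAAIAEAAATCwAAEwsAAAIAAAAAAAAA////AAAAAAAAAAAAAAAAAAAAAAAAAAAAAAAAAAAAAAAAAAAAAAAAAAAAAAAAAAAAAAAAAAAAAAAAAAAAAAAAAAAAAAAAAAAAAAAAAAAAAAAAAAAAAAAAAAAAAAEAAAAAAAAAAAAAAAEAAAAAAAAAAAAAAAEAAAAAAAAAAAAAAAEAAAAAAAAAAAAAAAMAAAAAAAAAAAAAAAMAAAAAAAAAAAAAAAMAAAAAAAAAAAAAAAcAAAAAAAAAAAAAAAcAAAAAAAAAAAAAAAcAAAAAAAAAAAAAAA8AAAAAAAAAAAAAAA8AAAAAAAAAAAAAAA8AAAAAAAAAAAAAAB8AAAAAAAAAAAAAAB8AAAAAAAAAAAAAAB8AAAAAAAAAAAAAAD8AAAAAAAAAAAAAAD8AAAAAAAAAAAAAAD8AAAAAAAAAAAAAAH8AAAAAAAAAAAAAAH8AAAAAAAAAAAAAAH8AAAAAAAAAAAAAAP8AAAAAAAAAAAAAAP8AAAAAAAAAAAAAAP8AAAAAAAAAAAAAAf8AAAAAAAAAAAAAAf8AAAAAAAAAAAAAAf8AAAAAAAAAAAAAA/8AAAAAAAAAAAAAA/8AAAAAAAAAAAAAB/8AAAAAAAAAAAAAB/8AAAAAAAAAAAAAB/8AAAAAAAAAAAAAD/8AAAAAAAAAAAAAD/8AAAAAAAAAAAAAH/8AAAAAAAAAAAAAH/8AAAAAAAAAAAAAH/8AAAAAAAAAAAAAP/8AAAAAAAAAAAAAP/8AAAAAAAAAAAAAf/8AAAAAAAAAAAAAf/8AAAAAAAAAAAAA//8AAAAAAAAAAAAA//8AAAAAAAAAAAAB//8AAAAAAAAAAAAB//8AAAAAAAAAAAAD//8AAAAAAAAAAAAD//8AAAAAAAAAAAAH//8AAAAAAAAAAAAH//8AAAAAAAAAAAAP//8AAAAAAAAAAAAf//8AAAAAAAAAAAAf//8AAAAAAAAAAAA///8AAAAAAAAAAAA///8AAAAAAAAAAAB///8AAAAAAAAAAAD///8AAAAAAAAAAAD///8AAAAAAAAAAAH///8AAAAAAAAAAAP///8AAAAAAAAAAAf///8AAAAAAAAAAAf///8AAAAAAAAAAA////8AAAAAAAAAAB////8AAAAAAAAAAD////8AAAAAAAAAAH////8AAAAAAAAAAP////8AAAAAAAAAAf////8AAAAAAAAAA/////8AAAAAAAAAB/////8AAAAAAAB8H/////8AAAAAAAD+f/////8AAAAAAAH///////8AAAAAAAP///////8AAAAAAAP///////8AAAAAAAP///////8AAAAAAAP///////8AAAAAAAHB//////8AAAAAAAAA//////8AAAAAAAAA//////8AAAAAAAAAf/////8AAAAAAAAAf/////8AAAAAAAAAf/////8AAAAAAAAAf/////8AAAAAAAAAf/////8AAAAAAAAAf/////8AAAAAAAAAf/////8AAAAAAAAAf/////8AAAAAAAAAf/////8AAAAAAAAAf/////8="/>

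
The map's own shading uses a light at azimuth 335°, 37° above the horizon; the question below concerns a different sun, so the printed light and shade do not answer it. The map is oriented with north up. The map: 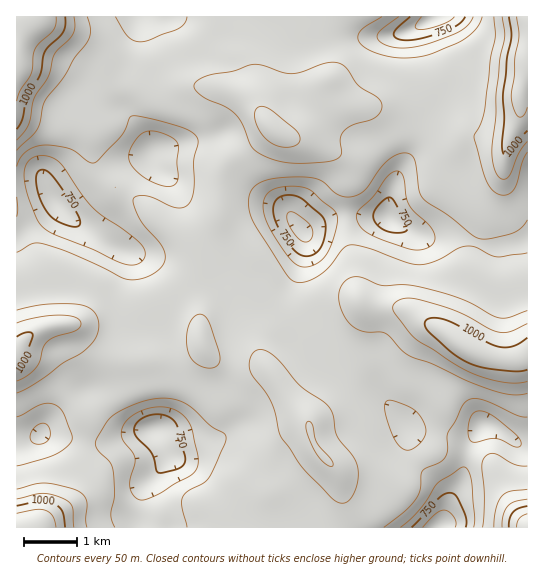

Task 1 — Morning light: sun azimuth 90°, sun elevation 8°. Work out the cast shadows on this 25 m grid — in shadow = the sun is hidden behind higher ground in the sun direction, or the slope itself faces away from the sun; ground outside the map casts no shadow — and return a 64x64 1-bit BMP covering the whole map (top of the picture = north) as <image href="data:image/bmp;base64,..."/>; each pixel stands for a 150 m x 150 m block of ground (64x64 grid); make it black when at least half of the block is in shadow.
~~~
<image width="64" height="64" href="data:image/bmp;base64,Qk0+AgAAAAAAAD4AAAAoAAAAQAAAAEAAAAABAAEAAAAAAAACAAATCwAAEwsAAAIAAAAAAAAA////AAAAAAAAAAAAAAB//gAAAAAAAD/+AAAAAAAAH/4AAAAAAAAH/AAAAAAAAAPgAAAAAAAAAeAAAAIAAAAB4AAADwAAAADgAAAfAAAAAEAAAB8AAAAAAAAAHgAAAAAADAA+AAAAAAAMAH4AAAAAAAAAfgAAAAAAAAAcAAAAAAAAAAAAAAAAAAAAAAAAAAAAAAAAAAAAAAAAAAAAAAAAAAAAAAAAAAGAAAAAAAAADwAAAAAAAAAeAAAAAAAAADwAAAAAAAAACAAAAAAAAADAAAAAAAAAAAAAAAAAAAAAAAAAAAAAAMAAAAAAAAAAwAAAAAAAAAAAAAAAAAAAAAAAAAAAAAAAAAAAAAAAAAYAAAAAAAAADwAAAAAAwAAfAAAAAACAAB+AAAAAAAAAH4AAAAAAAAAfgAAAAAAAAB8BwAAAAAAADwPAAAMAAAAcA8AABwAAAAwDwAAPAAQAAAPAAA4AHgAAAcAwDgA+AAAAwPAEADwAAABA+AAAPAAAAAD4AAAcAAAAAPgAAAAGAAAA+AAAAD4AAAD8AAAAPAAAAfwAAAAcAAAB/AAAAAAAAAP8AAAAAAAAA/wAAAAAAAAD/AAAAAAAAAP+AAAAAAAAA/4AAAAAAAAD/gAAAAAAAAf+AAAAAAAAB/4AAAAAAAB//wAAAAAAAP//AAAAAAAA//8AAAAAAAD//w=="/>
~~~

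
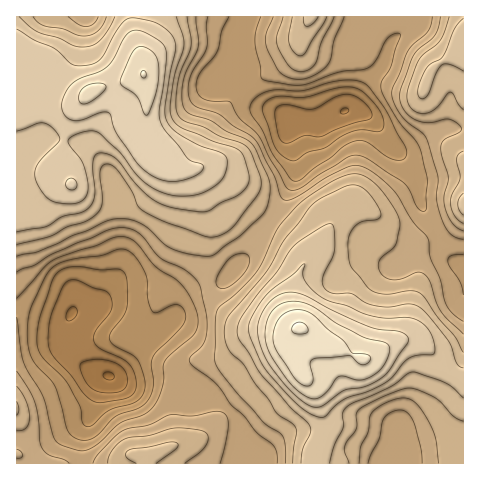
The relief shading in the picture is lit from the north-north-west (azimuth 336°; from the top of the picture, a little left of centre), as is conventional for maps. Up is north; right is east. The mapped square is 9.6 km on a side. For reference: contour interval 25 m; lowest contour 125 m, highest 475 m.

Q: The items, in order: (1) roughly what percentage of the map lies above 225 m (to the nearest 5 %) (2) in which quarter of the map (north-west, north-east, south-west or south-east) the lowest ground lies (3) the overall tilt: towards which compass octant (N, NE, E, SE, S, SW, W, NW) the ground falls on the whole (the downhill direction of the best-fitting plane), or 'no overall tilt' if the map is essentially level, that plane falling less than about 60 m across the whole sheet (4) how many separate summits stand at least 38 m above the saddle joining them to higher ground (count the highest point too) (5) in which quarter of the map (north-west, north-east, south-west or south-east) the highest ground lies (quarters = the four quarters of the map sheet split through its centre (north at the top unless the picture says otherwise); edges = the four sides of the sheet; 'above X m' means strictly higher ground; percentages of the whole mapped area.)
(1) Ground above 225 m makes up about 85 % of the sheet.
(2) Look to the south-west quarter for the lowest ground.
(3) There is no overall tilt: the best-fitting plane is nearly level.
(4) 7 summits rise at least 38 m above their surroundings.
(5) The highest point lies in the south-east quarter of the map.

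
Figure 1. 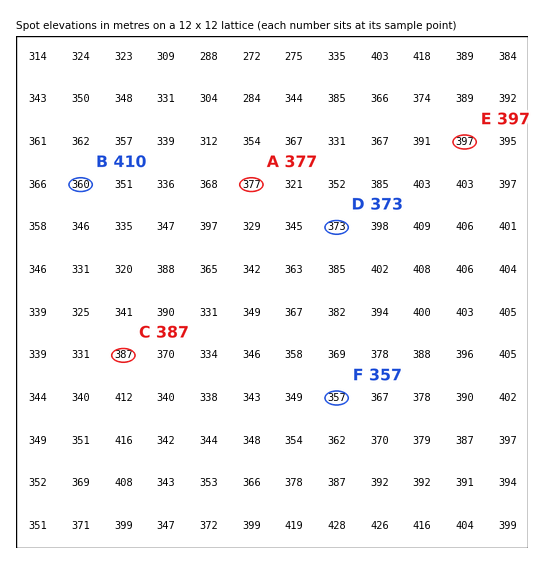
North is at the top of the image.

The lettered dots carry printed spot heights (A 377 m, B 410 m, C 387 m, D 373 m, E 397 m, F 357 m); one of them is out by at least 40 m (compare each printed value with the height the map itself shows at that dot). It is B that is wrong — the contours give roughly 360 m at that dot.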